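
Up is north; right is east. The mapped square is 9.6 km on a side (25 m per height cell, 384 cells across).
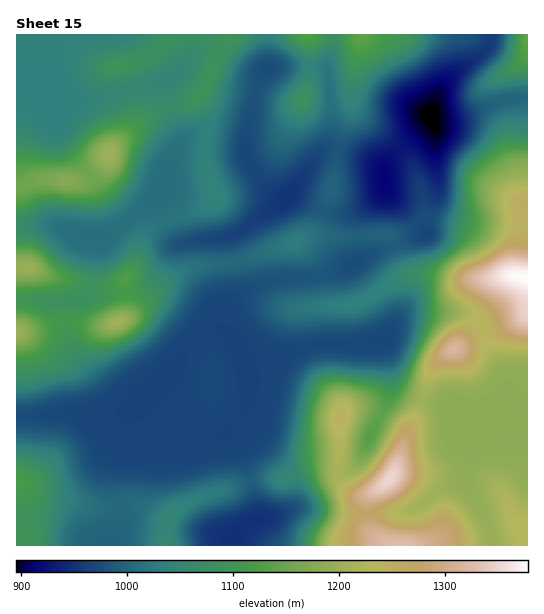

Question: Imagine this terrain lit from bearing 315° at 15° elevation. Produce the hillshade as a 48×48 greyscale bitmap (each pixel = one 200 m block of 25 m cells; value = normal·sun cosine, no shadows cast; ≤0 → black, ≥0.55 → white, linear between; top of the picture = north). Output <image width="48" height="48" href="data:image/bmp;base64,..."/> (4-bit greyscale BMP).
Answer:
<image width="48" height="48" href="data:image/bmp;base64,Qk32BAAAAAAAAHYAAAAoAAAAMAAAADAAAAABAAQAAAAAAIAEAAATCwAAEwsAABAAAAAAAAAAAAAAABEREQAiIiIAMzMzAERERABVVVUAZmZmAHd3dwCIiIgAmZmZAKqqqgC7u7sAzMzMAN3d3QDu7u4A////AHZUVmd3iJhlVmd4iZvO/amZmqmHZVZ4iHZUVmd3eJhkRWZ3iJvP/rqZmqqodlZ4iHZUVWZ3eJlkM0Vmd4rO/8qHeJu6hmeIiGZVVmZ3eJqWQzNFZmeb3cl1NFirl3eIh2ZVVneIiJqphlREVVVpq7qFIBN5mHiId2ZVVniIiImaqYdmZ2Voqr3aYgFGd3iId3dlVneIiIiJmqmIiZd5qZv/tiJFZ3iId5h2Vmd3h3d4iJmImrqauWff+UNWZ3iId5mYZmd3d3d3d4iIiru7umSf/GRWd3d3d5mZd3d3d3d3d3d3iKzLuWNs/XRGd3d3d5mZh3d3d3d3d3d3eJvMuVI57pVGd3d3d4iIh3d3d3d3d3d3d5vdymMmzsdWd3d3d2Z3d3d3d3d3d3d3d4re24Q1ndlmd3d3d0RVZmZ3d3d3d3d3d4rO7admjNpmd3d3dzMzRFVnd3d3d3d3d4nO7sqYm9plZmZ3d0QzM0RWZ3d3d3d3d4m97ty7vf10REVnd1VERDM0Vnd3d3d3d3is3Mu7vf+lMzNWZkRFVUMiNGZ3d3d3d3eJqqqZrP/5UyNFVSNFVlMQATVnd3d3d3d3iIiIiu//pkRVRDNFVnUgABNWd3d3d2ZmZmZneL//6mZmVGZWaJlzAAFGd3d3d2ZVVVVVZ63//JeIdpiIiazKYgEkZ3d3d3dmVVREVovdy5iJiJh3iJvMp0IjVnd3iIiId3dURXrLmId3iFVVZniZh3UzRmd3iJmZmZmXVFi8l2ZmdzM0VniYZndURVZmd4iIiZqqhmetyYd2Z1RFZ4q7hWd2VVZmZmZ3d4mrupm+/cupiIdniJq8t2eIh3d2ZlVWZmeJu7vf//7surl3iIibuGZ5mZmZh2ZVVmZniavf///9uqmHd3eJqWVWd4iaqZh2ZmZnd3it7t3dund3d3d4iHZVVVVomqqXd3iIiHeKzLvLqERVVVVWeId2VUNGeaqph3iZmZh6zLqqmCIjMzM0V3iIdlREZ4mph2Z4mqmKzLqpiDIiIiIRNXd4iHVFZneZhlVniZmJzbqqmWVUREQgFGd4iHZWZmaJl2VWeJh5zcuqqoiIh2ZBAld4iHZmdmZ4mGVWeJh5zty6qpmqupdRAUZ4iGZnd2VnmGVWeIiJzu3LqpmrzLpzADV4h2Vnd2VWeGVVZ4h5zv7cu5mZvNymMSRniGRXiHZVZ2VEVnd4ve7cu4iIm93KZDNWd2RXiHZUVmVERWd4m83Lqnd3ibzLl1RFVlRWiYZURmVERWd3iau6mXd3eJqqqHZlVERGiZdTRnZERWZ3iZmqmXd3d4iJmYiHZDRFeap0RnZDNFZ3mYd4iHd3d3d3eIiZlkNFebymR4ZCI0Vnm6dUVXd3d3dlZmeJqFNFeKy4Z4YyEiNFesuFM3d3eIh2VVVomWMkZ4qoaJdCERI0WL3aZHd3eImYh2VWiXQiRnd2V5dDIhEjRXreuHd3eImZmYZVeIYyNGZUNohUQyEjRVeu23d3d4iZmphmZ4dSJGZTJYhkRDIjRVWN7A=="/>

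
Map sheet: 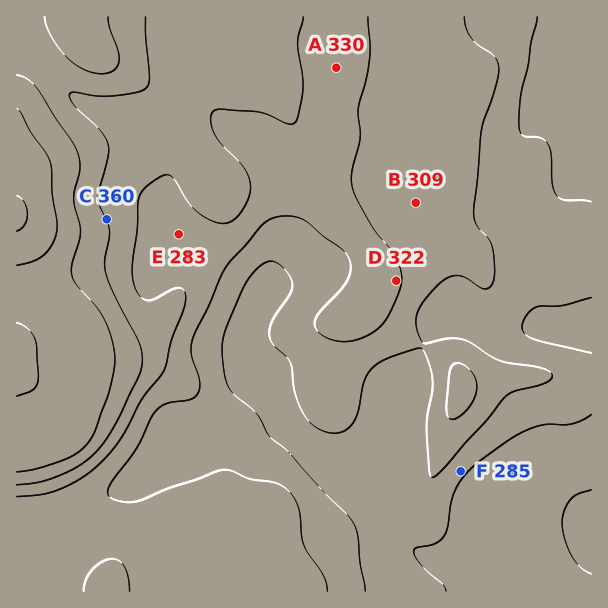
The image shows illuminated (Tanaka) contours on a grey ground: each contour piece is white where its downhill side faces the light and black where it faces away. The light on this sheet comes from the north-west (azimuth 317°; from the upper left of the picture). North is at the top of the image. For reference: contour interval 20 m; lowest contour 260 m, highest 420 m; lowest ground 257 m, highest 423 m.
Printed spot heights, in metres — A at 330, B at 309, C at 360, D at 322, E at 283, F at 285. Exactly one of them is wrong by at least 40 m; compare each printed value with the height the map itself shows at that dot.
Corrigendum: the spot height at E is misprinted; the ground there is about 333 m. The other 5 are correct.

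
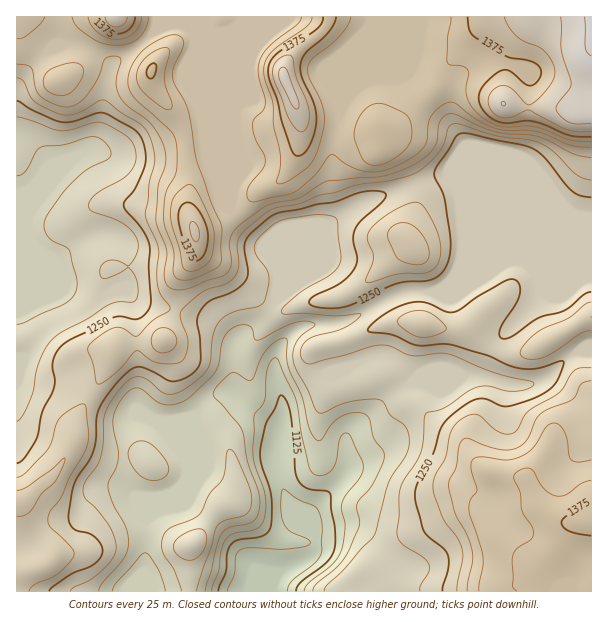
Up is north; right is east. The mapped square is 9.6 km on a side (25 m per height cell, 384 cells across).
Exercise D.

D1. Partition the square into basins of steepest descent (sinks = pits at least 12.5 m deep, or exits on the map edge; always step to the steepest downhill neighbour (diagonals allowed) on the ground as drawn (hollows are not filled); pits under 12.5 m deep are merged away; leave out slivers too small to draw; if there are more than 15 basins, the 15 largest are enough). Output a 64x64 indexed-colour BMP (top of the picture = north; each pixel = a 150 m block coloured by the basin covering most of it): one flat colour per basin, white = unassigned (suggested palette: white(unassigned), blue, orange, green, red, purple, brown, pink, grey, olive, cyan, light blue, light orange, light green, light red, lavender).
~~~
<image width="64" height="64" href="data:image/bmp;base64,Qk12CAAAAAAAAHYAAAAoAAAAQAAAAEAAAAABAAQAAAAAAAAIAAATCwAAEwsAABAAAAAAAAAA////ALR3HwAOf/8ALKAsACgn1gC9Z5QAS1aMAMJ34wB/f38AIr28AM++FwDox64AeLv/AIrfmACWmP8A1bDFADMzMzMzMzMzMzERERERERERERERERERERERERERERERMzMzMzMzMzMzMRERERERERERERERERERERERERERERERMzMzMzMzMzMxERERERERERERERERERERERERERERERERMzMzMzMzMzERERERERERERERERERERERERERERERERERETMzMzMzMRERERERERERERERERERERERERERERERERERETMzMzMRERERERERERERERERERERERERERERERERERERERMzERERERERERERERERERERERERERERERERERERERERERERERERERERERERERERERERERERERERERERERERERERERERERERERERERERERERERERERERERERERERERERERERERERERERERERERERERERERERERERERERIREREREREREREREREREREREREREREREREREREREREREiERERERERERERERERERERERERERERERERERERERERESIiERERERERERERERERERERERERERERERERERERERERIiIREREREREREREREREREREREREREREREREREREREREiIiERERERERERERERERERERERERERERERERERERERESIiIhERERERERERERERERERERERERERERERERERERERIiIiEREREREREREREREREREREREREREREREREREREREiIiIRERERERERERERERERERERERERERERERERERERESIiIiERERERERERERERERERERERERERERERERERERERIiIiIREREREREREREREREREREREREREREREREREREREiIiIhERERERERERERERERERERERERERERERERERERESIiIiIRERERERERERERERERERERERERERERERERERERIiIiIiEREREREREREREREREREREREREREREREREREREiIiIiIRERERERERERERERERERERERERERERERERERESIiIiIiERERERERERERERERERERERERERERERERERERIiIiIiIREREREREREREREREREREREREREREREREREREiIiIiIiERERERERERERERERERERERERERERERERERESIiIiIiIhERERERERERERERERERERERERERERERERERIiIiIiIiIiIhEREREREREREREREREREREREREREREREiIiIiIiIiIiERERERERERERERERERERERERERERERESIiIiIiIiIiIRERERERERERERERERERERERERERERERIiIiIiIiIiIiEREREREREREREREREREREREREREREREiIiIiIiIiIiIRERERERERERERERERERERERERERERESIiIiIiIiIiIhERERERERERERERERERERERERERERERIiIiIiIiIiIiEREREREREREREREREREREREREREREREiIiIiIiIiIiIhERERERERERERERERERERERERERERESIiIiIiIiIiIiERERERERERERERERERERERERERERERIiIiIiIiIiIiIhEREREREREREREREREREREREREREREiIiIiIiIiIiIiERERERERERERERERERERERERERERESIiIiIiIiIiIiIRERERERERERERERERERERERERERERIiIiIiIiIiIiIhEREREREREREREREREREREREREREREiIiIiIiIiIiIhERERERERERERERERERERERERERERESIiIiIiIiIiIiERERERERERERERERERERERERERERERIiIiIiIiIiIiIREREREREREREREREREREREREREREREiIiIiIiIiIiIhERERERERERERERERERERERERERERESIiIiIiIiIiIiERERERERERERERERERERERERERERERIiIiIiIiIiIiIREREREREREREREREREREREREREREREiIiIiIiIiIiIhERERERERERERERERERERERERERERESIiIiIiIiIiIiERERERERERERERERERERERERERERERIiIiIiIiIiIiIREREREREREREREREREREREREREREREiIiIiIiIiIiIhERERERERERERERERERERERERERERESIiIiIiIiIiIhERERERERERERERERERERERERERERERIiIiIiIiIiIiEREREREREREREREREREREREREREREREiIiIiIiIiIiERERERERERERERERERERERERERERERESIiIiIiIiIiIRERERERERERERERERERERERERERERERIiIiIiIiIiIREREREREREREREREREREREREREREREREiIiIiIiIiIRERERERERERERERERERERERERERERERESIiESIiIiIhERERERERERERERERERERERERERERERERIiIREiIiIiEREREREREREREREREREREREREREREREREiIRESIiIiIRERERERERERERERERERERERERERERERESIREREiIiIRERERERERERERERERERERERERERERERERIRERESIiIREREREREREREREREREREREREREREREREREhEREREiIhERERERERERERERERERERERERERERERERESERERERIhERERERERERERERERERERERERERERERERER"/>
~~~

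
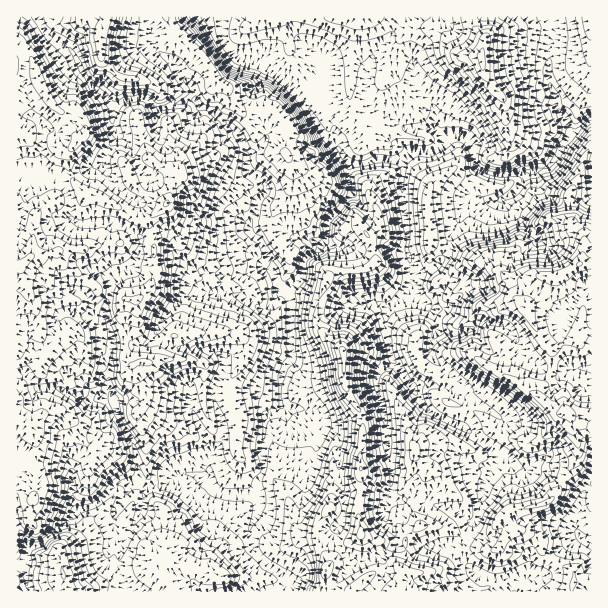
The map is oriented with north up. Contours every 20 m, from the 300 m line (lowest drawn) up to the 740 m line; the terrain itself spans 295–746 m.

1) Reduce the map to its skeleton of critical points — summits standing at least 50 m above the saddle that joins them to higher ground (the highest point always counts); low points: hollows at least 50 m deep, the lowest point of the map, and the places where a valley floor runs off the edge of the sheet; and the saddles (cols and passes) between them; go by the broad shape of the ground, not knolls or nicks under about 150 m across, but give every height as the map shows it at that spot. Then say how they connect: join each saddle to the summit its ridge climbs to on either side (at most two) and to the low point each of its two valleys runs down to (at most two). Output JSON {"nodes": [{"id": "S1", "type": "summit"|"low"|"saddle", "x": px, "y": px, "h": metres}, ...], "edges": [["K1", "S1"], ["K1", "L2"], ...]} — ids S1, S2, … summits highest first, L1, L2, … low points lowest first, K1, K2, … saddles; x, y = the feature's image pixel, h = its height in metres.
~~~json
{"nodes": [
{"id": "S1", "type": "summit", "x": 21, "y": 264, "h": 746},
{"id": "S2", "type": "summit", "x": 101, "y": 36, "h": 718},
{"id": "S3", "type": "summit", "x": 63, "y": 575, "h": 661},
{"id": "S4", "type": "summit", "x": 567, "y": 411, "h": 649},
{"id": "S5", "type": "summit", "x": 360, "y": 534, "h": 627},
{"id": "S6", "type": "summit", "x": 482, "y": 56, "h": 545},
{"id": "S7", "type": "summit", "x": 590, "y": 18, "h": 437},
{"id": "L1", "type": "low", "x": 591, "y": 117, "h": 295},
{"id": "L2", "type": "low", "x": 591, "y": 543, "h": 450},
{"id": "K1", "type": "saddle", "x": 41, "y": 26, "h": 614},
{"id": "K2", "type": "saddle", "x": 47, "y": 537, "h": 572},
{"id": "K3", "type": "saddle", "x": 318, "y": 300, "h": 520},
{"id": "K4", "type": "saddle", "x": 465, "y": 537, "h": 518},
{"id": "K5", "type": "saddle", "x": 263, "y": 561, "h": 473},
{"id": "K6", "type": "saddle", "x": 305, "y": 258, "h": 410},
{"id": "K7", "type": "saddle", "x": 224, "y": 42, "h": 373},
{"id": "K8", "type": "saddle", "x": 585, "y": 122, "h": 300}],
"edges": [["K1", "S1"], ["K1", "S2"], ["K1", "L1"], ["K2", "S1"], ["K2", "S3"], ["K2", "L1"], ["K3", "S4"], ["K3", "S5"], ["K3", "L1"], ["K4", "S4"], ["K4", "S5"], ["K4", "L1"], ["K4", "L2"], ["K5", "S1"], ["K5", "S5"], ["K5", "L1"], ["K6", "S1"], ["K6", "S4"], ["K6", "L1"], ["K7", "S1"], ["K7", "S6"], ["K7", "L1"], ["K8", "S4"], ["K8", "S7"], ["K8", "L1"]]}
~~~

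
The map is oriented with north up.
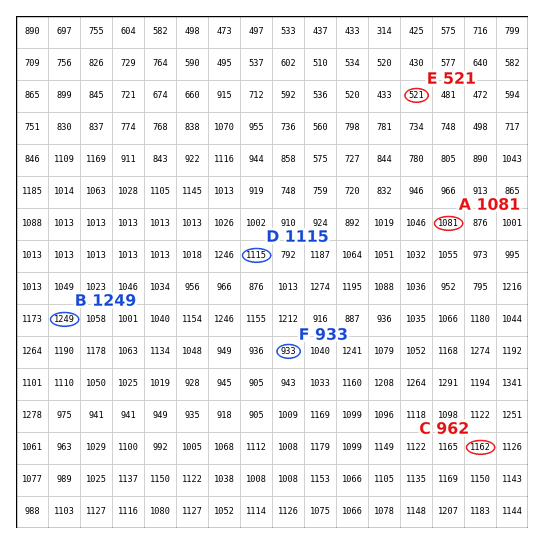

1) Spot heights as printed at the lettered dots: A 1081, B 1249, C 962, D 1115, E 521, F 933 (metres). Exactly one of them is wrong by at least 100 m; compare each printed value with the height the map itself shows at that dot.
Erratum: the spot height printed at C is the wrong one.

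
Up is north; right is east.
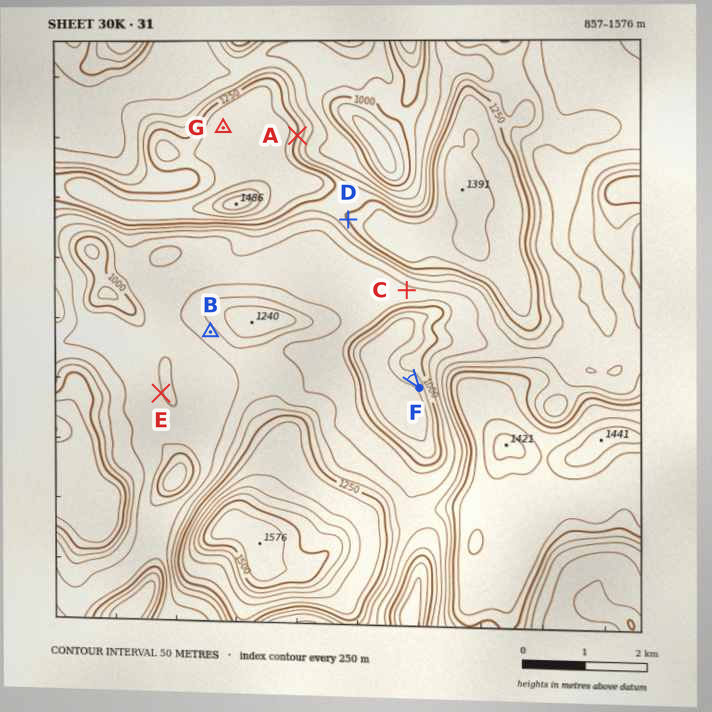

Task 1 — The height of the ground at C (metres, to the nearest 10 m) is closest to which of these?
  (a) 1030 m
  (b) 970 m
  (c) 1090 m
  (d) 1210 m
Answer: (c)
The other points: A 1240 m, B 1130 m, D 1250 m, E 1050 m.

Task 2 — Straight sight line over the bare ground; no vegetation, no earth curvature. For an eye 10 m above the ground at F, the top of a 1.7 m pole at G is hidden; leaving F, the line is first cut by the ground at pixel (372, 325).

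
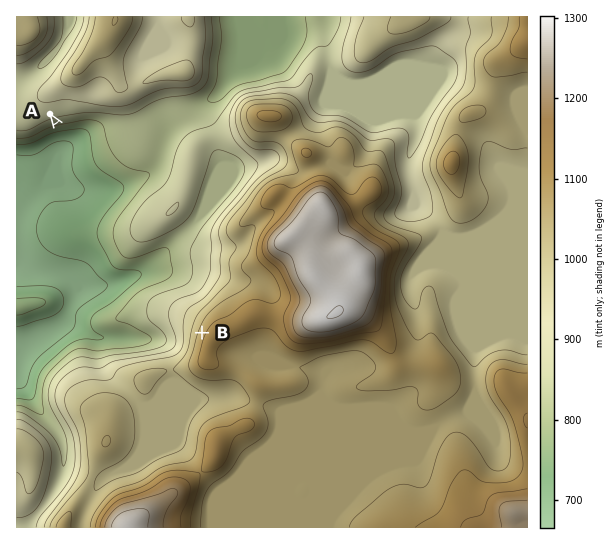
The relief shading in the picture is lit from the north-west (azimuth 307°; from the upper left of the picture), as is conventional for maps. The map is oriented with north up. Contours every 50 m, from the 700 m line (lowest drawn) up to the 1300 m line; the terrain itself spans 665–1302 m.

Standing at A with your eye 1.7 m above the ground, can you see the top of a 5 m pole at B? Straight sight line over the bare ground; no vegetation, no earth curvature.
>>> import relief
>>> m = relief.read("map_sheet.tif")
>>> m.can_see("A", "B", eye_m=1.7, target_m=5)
True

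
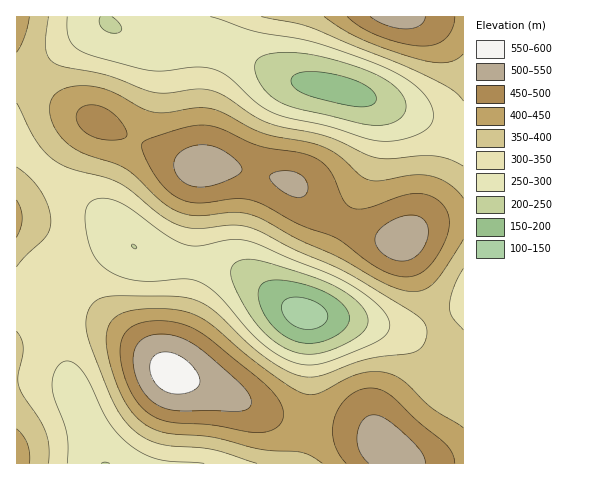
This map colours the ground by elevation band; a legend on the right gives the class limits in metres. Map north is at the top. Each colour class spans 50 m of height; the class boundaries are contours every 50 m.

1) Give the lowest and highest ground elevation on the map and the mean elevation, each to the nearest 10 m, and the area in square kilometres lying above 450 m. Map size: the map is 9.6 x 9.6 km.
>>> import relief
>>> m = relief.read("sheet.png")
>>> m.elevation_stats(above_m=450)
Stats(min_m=130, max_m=570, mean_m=370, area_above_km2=19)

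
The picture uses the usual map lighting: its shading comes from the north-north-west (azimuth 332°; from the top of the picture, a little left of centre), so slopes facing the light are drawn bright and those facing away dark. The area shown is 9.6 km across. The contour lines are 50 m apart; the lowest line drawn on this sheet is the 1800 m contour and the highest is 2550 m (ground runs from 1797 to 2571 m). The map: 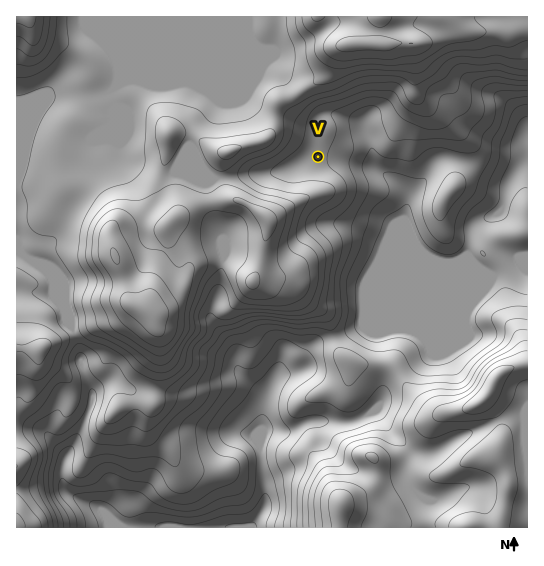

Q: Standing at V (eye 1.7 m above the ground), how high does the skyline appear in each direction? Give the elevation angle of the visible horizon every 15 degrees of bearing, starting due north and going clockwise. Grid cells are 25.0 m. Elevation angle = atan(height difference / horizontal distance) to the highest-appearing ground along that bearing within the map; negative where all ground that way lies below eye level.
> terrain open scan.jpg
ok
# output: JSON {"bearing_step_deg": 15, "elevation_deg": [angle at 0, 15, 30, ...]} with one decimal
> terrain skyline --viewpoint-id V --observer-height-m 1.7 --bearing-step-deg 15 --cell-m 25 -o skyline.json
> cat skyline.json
{"bearing_step_deg": 15, "elevation_deg": [7.9, 9.4, 8.3, 6.0, 2.8, 0.1, -2.4, -1.8, -2.7, 0.9, 2.9, 5.1, 6.3, 6.6, 8.9, 9.9, 8.4, 5.8, 8.5, 11.8, 11.4, 8.5, 7.6, 7.8]}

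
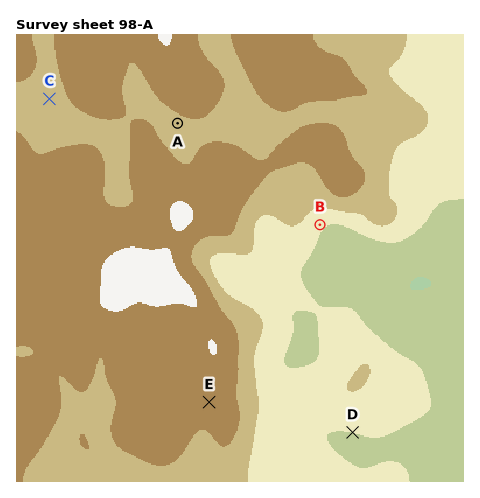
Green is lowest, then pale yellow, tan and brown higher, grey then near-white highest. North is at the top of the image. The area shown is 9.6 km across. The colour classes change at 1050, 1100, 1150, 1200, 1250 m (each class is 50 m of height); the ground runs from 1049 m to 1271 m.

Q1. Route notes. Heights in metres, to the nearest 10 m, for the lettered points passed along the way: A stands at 1200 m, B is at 1110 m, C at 1200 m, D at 1100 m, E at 1210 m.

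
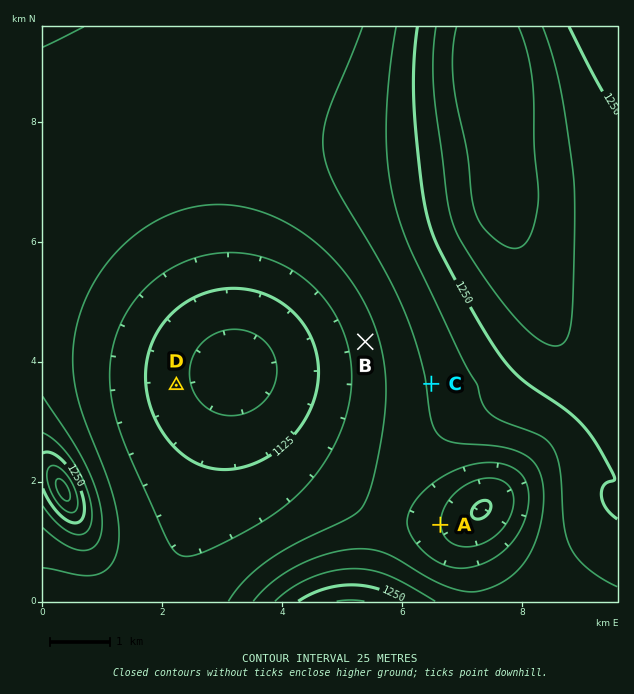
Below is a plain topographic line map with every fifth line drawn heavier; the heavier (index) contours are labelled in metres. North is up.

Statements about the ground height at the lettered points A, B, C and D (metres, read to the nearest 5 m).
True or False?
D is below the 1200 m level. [True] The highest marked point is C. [True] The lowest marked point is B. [False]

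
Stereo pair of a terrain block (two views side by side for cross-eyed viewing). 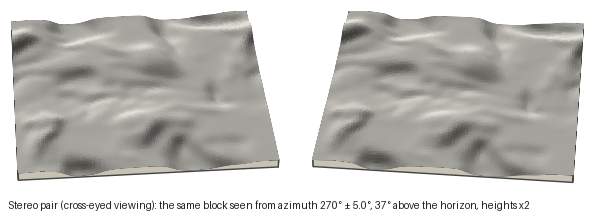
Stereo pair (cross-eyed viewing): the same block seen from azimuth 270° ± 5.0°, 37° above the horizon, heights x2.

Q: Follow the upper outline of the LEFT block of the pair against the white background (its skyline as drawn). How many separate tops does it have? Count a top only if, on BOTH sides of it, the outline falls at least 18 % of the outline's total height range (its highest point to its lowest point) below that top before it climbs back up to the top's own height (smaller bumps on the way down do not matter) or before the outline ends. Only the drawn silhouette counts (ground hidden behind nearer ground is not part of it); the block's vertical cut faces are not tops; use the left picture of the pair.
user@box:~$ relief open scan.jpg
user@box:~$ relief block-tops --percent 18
0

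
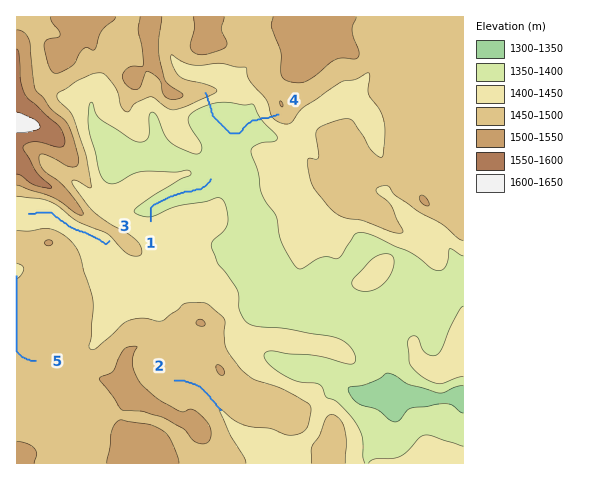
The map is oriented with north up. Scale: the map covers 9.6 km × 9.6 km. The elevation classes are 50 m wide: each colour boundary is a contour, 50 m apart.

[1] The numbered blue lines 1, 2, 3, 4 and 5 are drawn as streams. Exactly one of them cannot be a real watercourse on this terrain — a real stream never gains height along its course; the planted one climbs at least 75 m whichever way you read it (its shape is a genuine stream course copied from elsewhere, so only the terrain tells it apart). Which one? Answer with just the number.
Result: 4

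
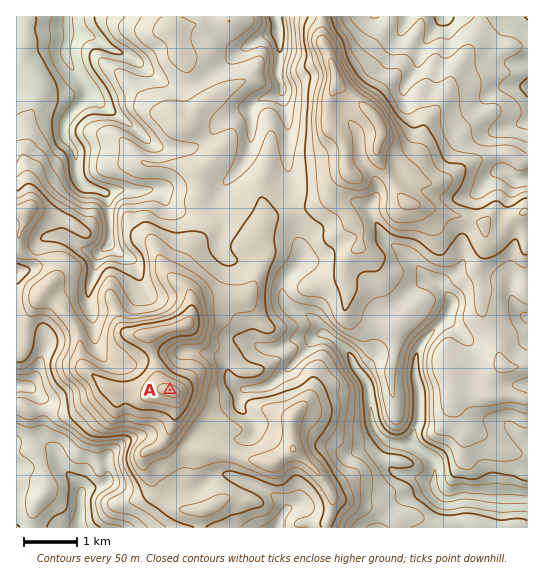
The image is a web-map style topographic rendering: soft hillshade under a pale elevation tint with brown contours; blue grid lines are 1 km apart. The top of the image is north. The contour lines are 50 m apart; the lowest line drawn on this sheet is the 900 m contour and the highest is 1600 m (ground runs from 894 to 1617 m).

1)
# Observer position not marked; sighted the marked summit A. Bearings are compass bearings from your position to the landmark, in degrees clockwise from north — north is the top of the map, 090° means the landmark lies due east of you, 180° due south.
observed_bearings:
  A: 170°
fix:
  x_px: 156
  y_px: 311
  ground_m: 1350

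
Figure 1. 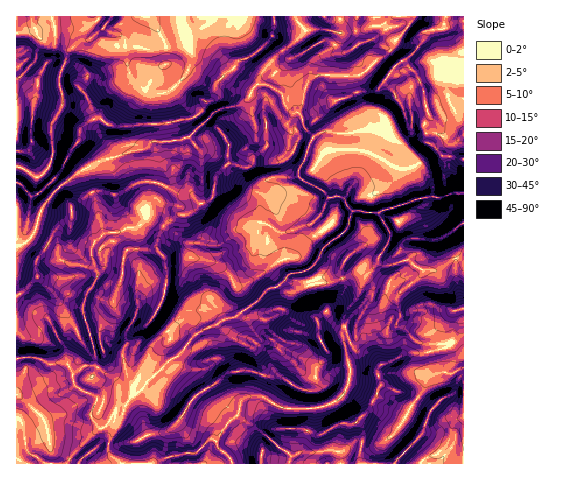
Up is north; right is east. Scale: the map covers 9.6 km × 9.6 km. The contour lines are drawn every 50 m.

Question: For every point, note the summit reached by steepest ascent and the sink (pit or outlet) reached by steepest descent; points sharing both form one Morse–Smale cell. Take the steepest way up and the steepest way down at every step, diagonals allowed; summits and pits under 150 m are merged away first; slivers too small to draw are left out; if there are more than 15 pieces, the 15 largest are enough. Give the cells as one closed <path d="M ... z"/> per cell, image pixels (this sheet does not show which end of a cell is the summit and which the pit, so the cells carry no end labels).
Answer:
<path d="M157 141l-5 1-8 7-11 1-32 11-23 11-18 14-17 21-12 30 25 15 6 9 8 3 22 4 6 4 0 5-14 25-2 9 3 9 9 27 14-3 15 11 4 20 6 9-1 12 6-3 11-14-1-11 3-21 34-35 16-2 10 4 11 6 10-2 25-16 13-14 4 0 10-6 6-8 19-5 8-7 7-14-10-13-5-10-28 8-19-11-13 2-29 21-37-4-9-9-27-17 1-9 7-10 6-21 0-32z"/><path d="M463 16l-166 0 0 5 8 10-32 29-12 14-2 9 8 2 13 7 6 13 6 7 9 3 3 12 9 9 10-4 24 2 11-4 16 0 10 4 16 9 16 16 15 22 3 16 6 1 12-5 11 0z"/><path d="M364 272l-6 0-22 9-21 2-10 4-7 0-13-6-11 7-4 0-13 14-20 14-13 3-29 15-12 17-15 10-17 17-27 28-1 8 16 8 7 8 7 17 0 15 19-6 23-2 14-14 4-2 3 3 11-17 11-10 3-14 4-2 17-2 17 11 11 2 28-1 21-8 6-8 5-13 0-14-5-19 11-7 1-16 14-22 2-8-1-8-5-6 1-6z"/><path d="M409 260l-20 6-12-4-10 12 0 5 6 9-1 11-15 24-1 16-11 7 5 19 0 14-5 13-6 8-17 7-13 2-26-1-21-12-13 0-8 4-4 16 16 10 26 22 6 2 6 6-1 8 174-1 0-110-12-11-6 2-27-1-21-18 2-7-2-21 8-10 12-9 5-7z"/><path d="M273 16l-161 0-9 13-13 10-13 4-10 10-8 24 4 28-12 21 2 21-1 12 12 3 15-22 1-10 14-11 4-1 14 8 22 0 34-3 26-5 9-8 2-8 4-1 4-4 3-13 18-16 3-6 20-10 15-14 2-9z"/><path d="M299 113l-5 0-8 11-14 3-12 0-4-3 0 14-12 12-9 5-17 0-16-4-13-14-28 5-1 5 1 28-6 21-7 10-1 9 27 17 9 9 21 4 16 0 31-23 15 2 15 9 31-9 10-10 7-17-7-7-17-8-7-7 0-4 16-33-10-11z"/><path d="M374 130l-16 0-11 4-24-2-9 4-4 7-5 16-7 12 0 4 7 7 17 8 7 7-7 17-12 11 4 10 10 13-7 14-8 7-16 4-6 4-1 3 4 3 8 4 7 0 10-4 21-2 22-9 11 1 7-9 14-28-11-23 37-14 18-3-3-15-15-22-16-16z"/><path d="M108 344l-14 4 1 14-1 3-10 1-10 7-6-9-4-2-16 2-5-4-12-3-15 3 1 104 104-1-12-9-1-9 14-28 2-11 8-9 1-13-6-9-4-20z"/><path d="M295 16l-21 1-2 21-15 14-20 10-3 6-18 16-3 13-4 4-4 1-2 8-9 8-26 5-34 3-22 0-14-8-4 1-14 11-1 10-15 22-12-4-6 13-7 6-22-11-1 79 10-3 6-6 11-29 13-17 22-18 23-11 32-11 11-1 10-8 10 1 24-5 27-25 26-7 8-7 4 21 4 7 15 1 14-3 6-9 5-3-5 0-6-7-6-13-13-7-8-1 0-6 14-18 32-29-8-10z"/><path d="M33 238l-17 8 0 75 30-4 5 5 7 17 7 9 2 15 7 10 10-7 10-1 1-3 0-9-13-46 6-16 10-14 0-5-6-4-22-4-8-3-6-9z"/><path d="M111 16l-22 0-18 9-15 1-16 5-6-5-5 5-13 3 1 117 10-1 5-9 13 15 7 2 1-11-2-21 12-21-4-28 8-24 10-10 13-4 13-10z"/><path d="M463 193l-11 0-12 5-20 0-41 14 11 24-12 26 6 4 5 0 20-6 14 10 14 0 17-11 9 1z"/><path d="M460 259l-6 0-17 11-13 0-8 11-17 13-1 12 2 12-2 7 9 6 10 11 6 2 23 0 6-2 12 9 0-91z"/><path d="M213 438l-18 16-23 2-19 7 78 1 0-5-13-12-1-6z"/><path d="M249 98l-8 7-26 7-26 25 6 8 7 6 16 4 17 0 9-5 12-12 0-11z"/>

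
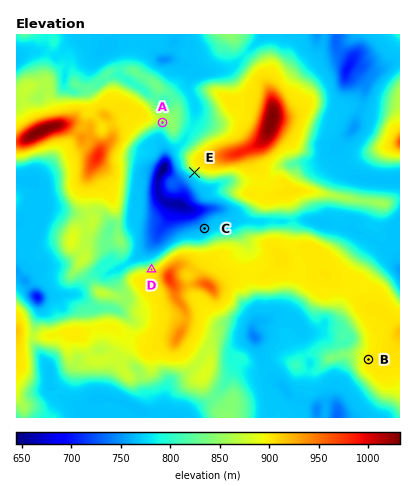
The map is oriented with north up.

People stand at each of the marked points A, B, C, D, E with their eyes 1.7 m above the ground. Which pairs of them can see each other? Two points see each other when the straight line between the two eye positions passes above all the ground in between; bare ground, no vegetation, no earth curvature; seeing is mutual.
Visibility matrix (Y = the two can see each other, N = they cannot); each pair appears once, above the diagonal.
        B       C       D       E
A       N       Y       Y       N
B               N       N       N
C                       N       Y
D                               Y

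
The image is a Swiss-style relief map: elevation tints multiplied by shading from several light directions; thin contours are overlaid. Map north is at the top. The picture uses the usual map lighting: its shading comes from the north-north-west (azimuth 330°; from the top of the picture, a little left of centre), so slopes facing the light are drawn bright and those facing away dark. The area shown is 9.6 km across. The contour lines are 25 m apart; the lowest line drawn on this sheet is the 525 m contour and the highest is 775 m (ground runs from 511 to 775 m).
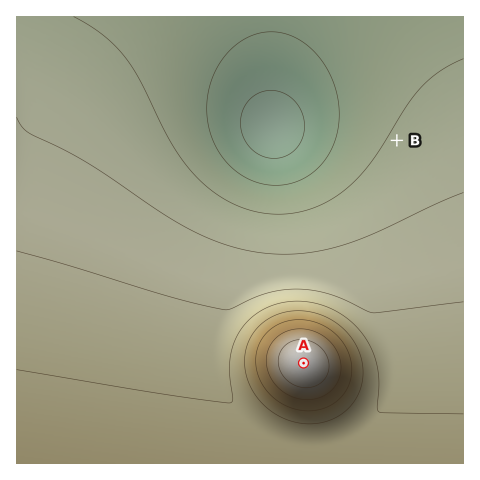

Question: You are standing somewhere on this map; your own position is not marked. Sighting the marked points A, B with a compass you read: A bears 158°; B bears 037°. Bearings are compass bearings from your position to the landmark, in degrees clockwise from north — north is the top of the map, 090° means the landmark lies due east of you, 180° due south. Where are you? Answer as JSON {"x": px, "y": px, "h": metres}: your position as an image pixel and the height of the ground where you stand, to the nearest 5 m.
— {"x": 278, "y": 299, "h": 640}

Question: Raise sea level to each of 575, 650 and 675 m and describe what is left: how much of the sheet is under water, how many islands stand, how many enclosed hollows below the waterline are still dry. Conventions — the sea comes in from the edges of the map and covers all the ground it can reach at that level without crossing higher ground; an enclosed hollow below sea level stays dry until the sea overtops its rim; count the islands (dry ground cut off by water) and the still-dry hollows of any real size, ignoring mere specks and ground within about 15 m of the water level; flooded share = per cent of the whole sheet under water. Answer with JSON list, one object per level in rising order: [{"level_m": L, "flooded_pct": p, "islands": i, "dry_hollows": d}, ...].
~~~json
[{"level_m": 575, "flooded_pct": 24, "islands": 0, "dry_hollows": 0}, {"level_m": 650, "flooded_pct": 79, "islands": 0, "dry_hollows": 0}, {"level_m": 675, "flooded_pct": 95, "islands": 1, "dry_hollows": 0}]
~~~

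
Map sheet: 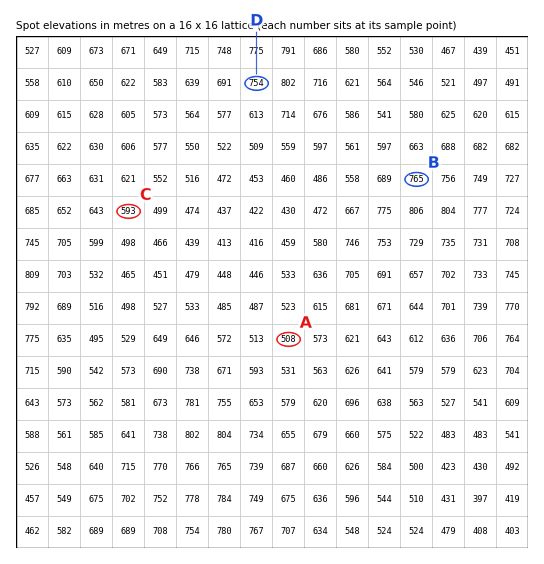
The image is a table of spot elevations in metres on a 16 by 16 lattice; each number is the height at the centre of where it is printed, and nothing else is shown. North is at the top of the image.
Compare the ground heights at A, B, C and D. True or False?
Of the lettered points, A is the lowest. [True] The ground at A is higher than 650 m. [False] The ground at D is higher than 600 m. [True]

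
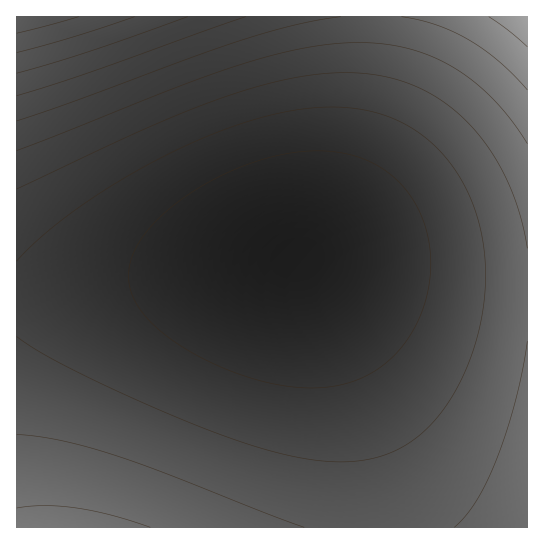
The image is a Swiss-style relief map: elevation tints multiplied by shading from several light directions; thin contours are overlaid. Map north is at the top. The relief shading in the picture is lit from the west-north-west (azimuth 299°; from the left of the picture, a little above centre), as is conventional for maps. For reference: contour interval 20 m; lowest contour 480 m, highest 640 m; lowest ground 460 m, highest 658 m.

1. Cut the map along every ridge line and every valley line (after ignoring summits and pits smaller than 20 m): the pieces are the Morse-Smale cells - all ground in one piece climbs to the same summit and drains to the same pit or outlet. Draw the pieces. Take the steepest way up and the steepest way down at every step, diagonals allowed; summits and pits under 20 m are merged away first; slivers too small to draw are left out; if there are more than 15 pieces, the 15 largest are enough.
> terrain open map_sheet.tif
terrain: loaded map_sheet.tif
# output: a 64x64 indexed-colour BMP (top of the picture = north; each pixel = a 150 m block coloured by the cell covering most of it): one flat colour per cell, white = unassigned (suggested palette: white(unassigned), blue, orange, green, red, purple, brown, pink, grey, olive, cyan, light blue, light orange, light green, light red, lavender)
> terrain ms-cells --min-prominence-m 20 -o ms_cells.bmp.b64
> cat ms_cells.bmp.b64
<image width="64" height="64" href="data:image/bmp;base64,Qk12CAAAAAAAAHYAAAAoAAAAQAAAAEAAAAABAAQAAAAAAAAIAAATCwAAEwsAABAAAAAAAAAA////ALR3HwAOf/8ALKAsACgn1gC9Z5QAS1aMAMJ34wB/f38AIr28AM++FwDox64AeLv/AIrfmACWmP8A1bDFACIiIiIiIiIiIiIiIiIiIiIiIiIiIiIiERERERERERERIiIiIiIiIiIiIiIiIiIiIiIiIiIiIiIREREREREREREiIiIiIiIiIiIiIiIiIiIiIiIiIiIiIRERERERERERESIiIiIiIiIiIiIiIiIiIiIiIiIiIiIhERERERERERERIiIiIiIiIiIiIiIiIiIiIiIiIiIiIiEREREREREREREiIiIiIiIiIiIiIiIiIiIiIiIiIiIiIRERERERERERESIiIiIiIiIiIiIiIiIiIiIiIiIiIiIhERERERERERERIiIiIiIiIiIiIiIiIiIiIiIiIiIiIiEREREREREREREiIiIiIiIiIiIiIiIiIiIiIiIiIiIiIRERERERERERESIiIiIiIiIiIiIiIiIiIiIiIiIiIiIRERERERERERERIiIiIiIiIiIiIiIiIiIiIiIiIiIiIhEREREREREREREiIiIiIiIiIiIiIiIiIiIiIiIiIiIiERERERERERERESIiIiIiIiIiIiIiIiIiIiIiIiIiIiIRERERERERERERIiIiIiIiIiIiIiIiIiIiIiIiIiIiIREREREREREREREiIiIiIiIiIiIiIiIiIiIiIiIiIiIhERERERERERERESIiIiIiIiIiIiIiIiIiIiIiIiIiIiERERERERERERERIiIiIiIiIiIiIiIiIiIiIiIiIiIiEREREREREREREREiIiIiIiIiIiIiIiIiIiIiIiIiIiIRERERERERERERESIiIiIiIiIiIiIiIiIiIiIiIiIiIhERERERERERERERIiIiIiIiIiIiIiIiIiIiIiIiIiIhEREREREREREREREiIiIiIiIiIiIiIiIiIiIiIiIiIiERERERERERERERESIiIiIiIiIiIiIiIiIiIiIiIiIiIRERERERERERERERIiIiIiIiIiIiIiIiIiIiIiIiIiIREREREREREREREREiIiIiIiIiIiIiIiIiIiIiIiIiIhERERERERERERERESIiIiIiIiIiIiIiIiIiIiIiIiIiERERERERERERERERIiIiIiIiIiIiIiIiIiIiIiIiIiEREREREREREREREREiIiIiIiIiIiIiIiIiIiIiIiIiIRERERERERERERERESIiIiIiIiIiIiIiIiIiIiIiIiIhERERERERERERERERIiIiIiIiIiIiIiIiIiIiIiIiIhERERERERERERERERERERESIiIiIiIiIiIiIiIiIiIiEREREREREREREREREREREREREREiIiIiIiIiIiIiIiERERERERERMzMzMzMzERERERERERERESIiIiIiIiIiIRERERETMzMzMzMzMzMREREREREREREREREREiIiIiIREREzMzMzMzMzMzMzMxERERERERERERERERERERERIhMzMzMzMzMzMzMzMzMzERERERERERERERERERERERERMzMzMzMzMzMzMzMzMzMRERERERERERERERERERERERETMzMzMzMzMzMzMzMzMxEREREREREREREREREREREREREzMzMzMzMzMzMzMzMzERERERERERERERERERERERERERMzMzMzMzMzMzMzMzMREREREREREREREREREREREREREzMzMzMzMzMzMzMzMxERERERERERERERERERERERERERMzMzMzMzMzMzMzMzEREREREREREREREREREREREREREzMzMzMzMzMzMzMzMRERERERERERERERERERERERERETMzMzMzMzMzMzMzMxEREREREREREREREREREREREREREzMzMzMzMzMzMzMzERERERERERERERERERERERERERETMzMzMzMzMzMzMzMRERERERERERERERERERERERERERMzMzMzMzMzMzMzMxERERERERERERERERERERERERERETMzMzMzMzMzMzMzERERERERERERERERERERERERERERMzMzMzMzMzMzMzMREREREREREREREREREREREREREREzMzMzMzMzMzMzMxERERERERERERERERERERERERERERMzMzMzMzMzMzMzEREREREREREREREREREREREREREREzMzMzMzMzMzMzMRERERERERERERERERERERERERERETMzMzMzMzMzMzMxERERERERERERERERERERERERERERMzMzMzMzMzMzMzEREREREREREREREREREREREREREREzMzMzMzMzMzMzMRERERERERERERERERERERERERERERMzMzMzMzMzMzMxEREREREREREREREREREREREREREREzMzMzMzMzMzMzERERERERERERERERERERERERERERETMzMzMzMzMzMzMRERERERERERERERERERERERERERERMzMzMzMzMzMzMxEREREREREREREREREREREREREREREzMzMzMzMzMzMzERERERERERERERERERERERERERERETMzMzMzMzMzMzMRERERERERERERERERERERERERERERMzMzMzMzMzMzMxEREREREREREREREREREREREREREREzMzMzMzMzMzMzERERERERERERERERERERERERERERETMzMzMzMzMzMzMRERERERERERERERERERERERERERERMzMzMzMzMzMzMxEREREREREREREREREREREREREREREzMzMzMzMzMzMz"/>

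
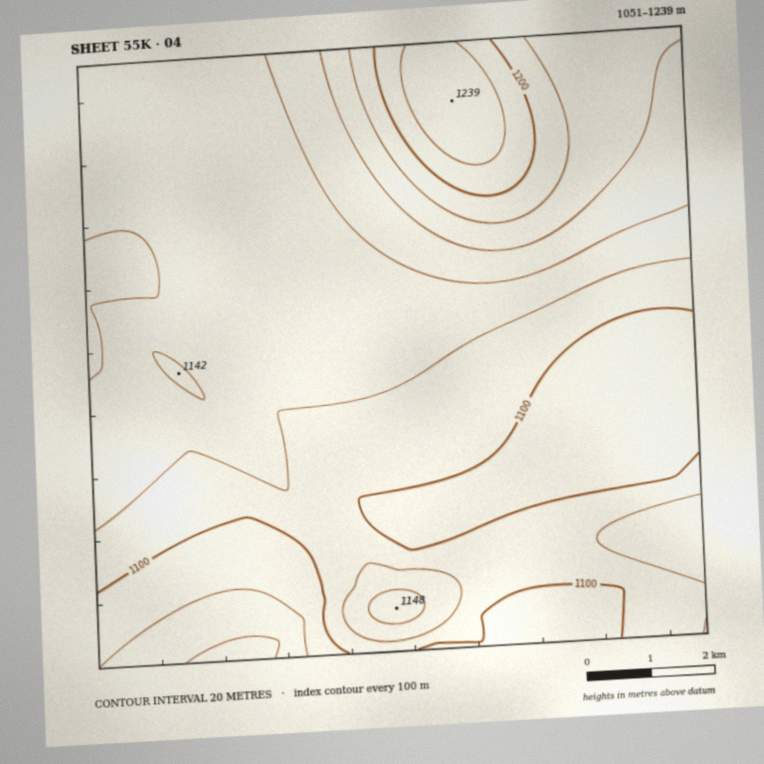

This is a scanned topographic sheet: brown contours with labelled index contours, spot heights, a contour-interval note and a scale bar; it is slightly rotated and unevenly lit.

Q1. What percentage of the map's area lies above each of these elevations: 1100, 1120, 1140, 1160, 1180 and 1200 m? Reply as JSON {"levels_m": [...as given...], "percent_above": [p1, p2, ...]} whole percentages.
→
{"levels_m": [1100, 1120, 1140, 1160, 1180, 1200], "percent_above": [81, 58, 23, 15, 8, 5]}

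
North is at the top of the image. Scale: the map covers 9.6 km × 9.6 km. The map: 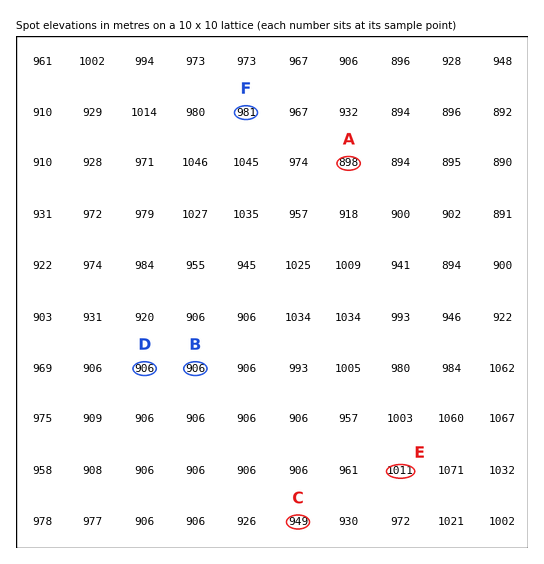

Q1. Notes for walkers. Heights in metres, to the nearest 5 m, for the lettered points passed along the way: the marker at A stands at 900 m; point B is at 905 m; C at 950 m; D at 905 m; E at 1010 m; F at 980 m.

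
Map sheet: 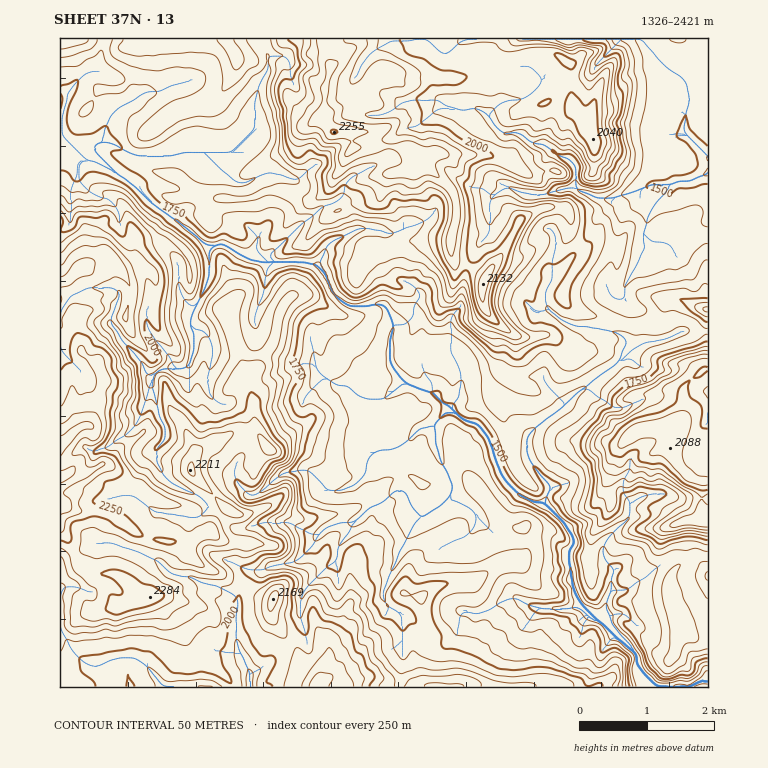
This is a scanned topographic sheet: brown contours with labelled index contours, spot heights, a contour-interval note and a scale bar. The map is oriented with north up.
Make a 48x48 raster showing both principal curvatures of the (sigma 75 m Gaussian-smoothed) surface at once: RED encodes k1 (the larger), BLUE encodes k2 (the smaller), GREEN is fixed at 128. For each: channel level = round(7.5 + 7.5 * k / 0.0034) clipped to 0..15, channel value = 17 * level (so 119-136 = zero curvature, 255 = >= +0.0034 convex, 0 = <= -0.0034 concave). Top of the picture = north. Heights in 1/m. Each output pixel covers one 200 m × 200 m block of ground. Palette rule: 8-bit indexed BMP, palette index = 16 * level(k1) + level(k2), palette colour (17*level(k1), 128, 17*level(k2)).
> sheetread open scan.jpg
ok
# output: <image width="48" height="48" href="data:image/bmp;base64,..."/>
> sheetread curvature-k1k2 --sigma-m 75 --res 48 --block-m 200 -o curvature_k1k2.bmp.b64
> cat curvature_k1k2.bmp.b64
<image width="48" height="48" href="data:image/bmp;base64,Qk02DQAAAAAAADYEAAAoAAAAMAAAADAAAAABAAgAAAAAAAAJAAATCwAAEwsAAAABAAAAAAAAAIAAABGAAAAigAAAM4AAAESAAABVgAAAZoAAAHeAAACIgAAAmYAAAKqAAAC7gAAAzIAAAN2AAADugAAA/4AAAACAEQARgBEAIoARADOAEQBEgBEAVYARAGaAEQB3gBEAiIARAJmAEQCqgBEAu4ARAMyAEQDdgBEA7oARAP+AEQAAgCIAEYAiACKAIgAzgCIARIAiAFWAIgBmgCIAd4AiAIiAIgCZgCIAqoAiALuAIgDMgCIA3YAiAO6AIgD/gCIAAIAzABGAMwAigDMAM4AzAESAMwBVgDMAZoAzAHeAMwCIgDMAmYAzAKqAMwC7gDMAzIAzAN2AMwDugDMA/4AzAACARAARgEQAIoBEADOARABEgEQAVYBEAGaARAB3gEQAiIBEAJmARACqgEQAu4BEAMyARADdgEQA7oBEAP+ARAAAgFUAEYBVACKAVQAzgFUARIBVAFWAVQBmgFUAd4BVAIiAVQCZgFUAqoBVALuAVQDMgFUA3YBVAO6AVQD/gFUAAIBmABGAZgAigGYAM4BmAESAZgBVgGYAZoBmAHeAZgCIgGYAmYBmAKqAZgC7gGYAzIBmAN2AZgDugGYA/4BmAACAdwARgHcAIoB3ADOAdwBEgHcAVYB3AGaAdwB3gHcAiIB3AJmAdwCqgHcAu4B3AMyAdwDdgHcA7oB3AP+AdwAAgIgAEYCIACKAiAAzgIgARICIAFWAiABmgIgAd4CIAIiAiACZgIgAqoCIALuAiADMgIgA3YCIAO6AiAD/gIgAAICZABGAmQAigJkAM4CZAESAmQBVgJkAZoCZAHeAmQCIgJkAmYCZAKqAmQC7gJkAzICZAN2AmQDugJkA/4CZAACAqgARgKoAIoCqADOAqgBEgKoAVYCqAGaAqgB3gKoAiICqAJmAqgCqgKoAu4CqAMyAqgDdgKoA7oCqAP+AqgAAgLsAEYC7ACKAuwAzgLsARIC7AFWAuwBmgLsAd4C7AIiAuwCZgLsAqoC7ALuAuwDMgLsA3YC7AO6AuwD/gLsAAIDMABGAzAAigMwAM4DMAESAzABVgMwAZoDMAHeAzACIgMwAmYDMAKqAzAC7gMwAzIDMAN2AzADugMwA/4DMAACA3QARgN0AIoDdADOA3QBEgN0AVYDdAGaA3QB3gN0AiIDdAJmA3QCqgN0Au4DdAMyA3QDdgN0A7oDdAP+A3QAAgO4AEYDuACKA7gAzgO4ARIDuAFWA7gBmgO4Ad4DuAIiA7gCZgO4AqoDuALuA7gDMgO4A3YDuAO6A7gD/gO4AAID/ABGA/wAigP8AM4D/AESA/wBVgP8AZoD/AHeA/wCIgP8AmYD/AKqA/wC7gP8AzID/AN2A/wDugP8A/4D/AJeXh4eImJeDk4Nylemlk6iXlri5mJinl6WkyNjX2dnX1tfYyNjY18X5yIFg0ICgcId2doaXlnOXmKi3t6eCg5V2p4W3mJiXl4V0lnZ2l4Z2dnaGl5eGhYS2+HCk6+rZcIZ1hoaFdYaHh5eXl4ZyqIeFp3Wmp5eXdXV1lnV1hoaGdnaGlpV1daSj56DHuNilpISFhXWFdnaGlpd3l4aEl4ampYTJqJeFp4aFl5eWhoeHh4aGloaHldlygJPHdsentrO4p4aWdnaXl4Z3p4WFlsfGg5XHl7iWhZaFlreHdoeXh4eFqLmolLaQtbeGdriohoO52NfZt5eWh4enqIWElvmmcNelhMaWdXJztrZlZYSEhpeEcZCScYBihaaHh8eHhoSnhaeXt9nIt6eXhnWEpfrJcMancuinc6PIyLdldpeWhXOCpdfEkPigt6iWqLeHhmODlZWXp6iopoWDlJakw8j5xZGmc7amlKPJptfWx7mYdnWnyMeAo/qBlYWGqKiXhZPIx7i4mIZzgYLG+MaTgICzxaV0c7eWhnHHhXaXp6fXtqe4l6eAttiDhJeFlreWdIPGdoaGhYNzl8jWcXCUlXKwgIS2c7iXmIOVp3WFdXWGqLiomKdwyMeEhHWVo5SVhLaVdoWEhKbHyLejpdb4+fj6tXGnlKeoqJaEl5eHdnaGhoWmp5WAkuV0pnR01XNylMdkZYWW2LaomJbX6oOSlISlk3SClnSnmJd1doeXh4d3hpeoqMiQg/eDo/f3+eiVp6aVpbfIl3aFhHSUtLT4xJKBtdfWtoWEloZ2dnaHh4d2p7fayJCQlaXooYKVtvj3+sqWhYaGhoXH18eUpfik5PjZpHOGlrenh4eHh4Z2hoanx5SRcJDHx8jppXCWhXOC1JSFdnZ2l9e2goC01pSAkJD6t2NkdHWXl4d3iJiWhpjIpoCz1oGFdbbnk2NwYGGT1Mi4poXFxZdxksjndXOl6YCgs3J2l4eGh5eHmJiFh7i3cKT4kXSEU4bmlqaXhLf52JW51frHZHWSp+qmdYWWx8WlgnSWh3d3h4eIiId1l6emgPiUk5iGdIXXp6S4peeXd6WCgJC0dHOCh7jXp4Z1lvv5tZWGd3d3doaHmIaGl6iUkudyl6iWtbfI2JOnuLh1iNe12aWCtciRdNal2Nel18eWxoaGdnaHh4iGloWXuKiApsdzlqi3tMjI6eilhqeGloXI27iWksmQxtd0hqe215d2pcanhoaHh4iXhnSmpXBzt5eGg4WHhYant9nY17modIWWtraFcoOS+JaGZGOF5oV1Y6e4loaHh5eYqKhzhKanqIeHh4R0dYWlcZOVhqa4loaGlsaXpoDFx3SWg4aVx7eFY4SGhnaHhoWYloSVhYeYl4eYqIZ0hHWFyMe2lpamlZaHhtm5l2Dmt4OWlbiotqe3p4R2doeIiIZzlYaXhoaHl5eXhpWXhIOElZaVt8fXpoaEp9eXpYDAYGKmdYepyaeFloSGh4eHl4SXl4eXh3aGlpWVdIaomIWClGRThKW42oO42MqWcPfFtqGWdZa2lsaWdXSHd3eHl4Ooh4eHdnSUlaaWZIWoqLinhHWlxre4yYTZpqaA1MWT2ZOFdLe2dMe4hnSHdoeHl4Ooh4Z1c3OmltjXxcaml5enhXWDgoJys4XFlGGh93LXhnJjheeWc6fXdWSGh5eHh3OWlqSEk6i49/eltriEhHSFprenhnViwJXItoLWx4THdmC1udiGgafnhWSWx7eml3OWdMelkLf51nRkdIKUt8e3poWVpnWU+YWXp5WT14S3hYKQusi4gZTo18jlkKCRYXSmg6b4gKb3ZFR1hZXIlnZ1dISnydfl+JZ0hIWE2ITIgteghLjKtoG5ysqSkNrKlMa3c2THsrT4ZWWGhpXHhnV2haa3p5eGpba3mJbHpqbJkeiTcdeot4C3uaaAltrIloZ1hXWm1sL5t4aFdXSnt3aGpoN2hnZ1tpS5qLjIlbeWk+ikssdzgmKQkJBwp6i3p5aWlpXI56G3+KanhXWFt5eFuIR2h3d2uISol8mUpZaFx8iAgICThIa16NmBk5i5uMe2pqXpx3KD1taEt5WWlaiWuIV1hnaGp4Gnl6Zy2Le2p4Cgt6W4hJamhPelgYCTgoOFlqXY54VzdfeEc3THpZaXp6aFh4eWhpG3qLeU6IeEcILZyYV1hnSWhIPoyISDg6R0c2KV+IWDddj4g2PXt4SXdaeUqKiYdoOWhqW2t3GQpqWXpqanmIZ1p7eUtrXHyaZ1dYOD94ZzldbG9vf6x6WFhnZ2hoeXl4Z1hafIkoG4qJenuMi3x8e3tqXmlHR2t5WXp2PE93VlkpBgoICQkJChgnSGhYaXmIZ1p6aCcIaXl5eGdXWFhYaEcnTH+JOmuMinqLX2pHZ1coPY6MTTwPrYhoV1hoSChIZ2lYOUt7enmId2d3aXp4SDtYFy9qaClKamubeEp4V0tejYtfjRgPaXhqWVl5iploZ2dpeWlIODhYaHh4eFhrW22HRyo+m3pZS3yMjZ2Pfn1rmolIBwhPm5x6SEh5iYk4WGhXWFuMmWdHV2hoaGdWOm54WnxcaYl6S2lpiohnWWhJOQcJSmtvm5l3N1h4aElpSoiIWWp8jYl3Z2l5eGdWKG2ujn1re2x8iEc4WWhYaWkaSEqKWnx+eVdGN2h4eFmJS5mIaGhoao18enmJeGdHOmt5jZlnNzg4Smh3R0hYVzlbjHqJWop9inl4OFh4eFmISXp4eHdXWFl5enuJd2cpTYpoTVhZWol4WDhGV1hXaHhYWVp6eXl9eXp4SFh4eGh3WFqJeXhnaFhXV2lseXcaTZk6jYlnSWppepqJWnp5eYp6iXdYeXpcXnhZaEh4eHh4aEdISEhoeHdnZ2dre4hYC2hKbGt3SEubm4p7a3p5eHh4eHdna3tID4lXV1h4eHh4eGdJWomIiHh4d2dafJt4GDY5a3yKeCpaeGhYZll6iYp7e3x+f4+bLC6JR1doeHh7i4tpK4qJioqKenp7eWdJK3pJfHlqenhIR1doaHhYWHl4OSsbBgsNCSkoOFh4iIhw=="/>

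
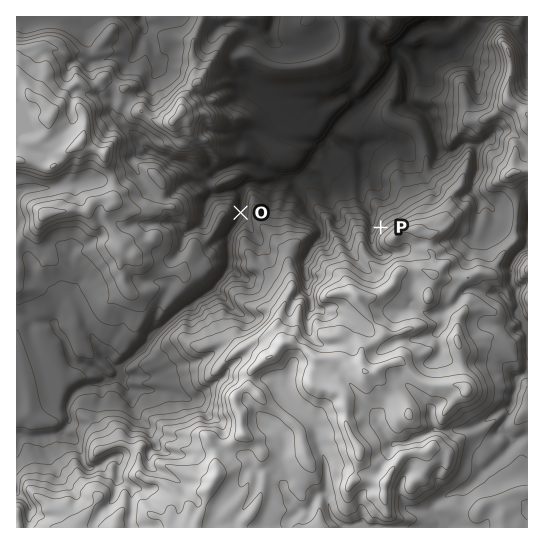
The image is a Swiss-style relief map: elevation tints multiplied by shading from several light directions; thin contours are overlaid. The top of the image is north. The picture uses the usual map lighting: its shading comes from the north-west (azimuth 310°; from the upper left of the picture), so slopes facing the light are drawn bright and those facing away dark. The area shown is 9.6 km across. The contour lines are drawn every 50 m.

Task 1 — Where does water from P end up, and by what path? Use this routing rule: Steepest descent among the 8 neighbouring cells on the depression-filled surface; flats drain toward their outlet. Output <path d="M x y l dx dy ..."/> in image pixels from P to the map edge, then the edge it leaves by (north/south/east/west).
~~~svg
<path d="M381 227l-3-2-4 0-1-2-2-2 0-6-6-9-4-9 0-24 1-2 0-9-1-1 0-6-7-8-11-4-9-8-1 0 0-6 5-8 12-12 1 0 10-10 4-1 21-21 9-19 0-8 7-7 1-5 12-12 3 0 4-3 3 0 5-2 5 0 3-2 1-2"/>
exit: north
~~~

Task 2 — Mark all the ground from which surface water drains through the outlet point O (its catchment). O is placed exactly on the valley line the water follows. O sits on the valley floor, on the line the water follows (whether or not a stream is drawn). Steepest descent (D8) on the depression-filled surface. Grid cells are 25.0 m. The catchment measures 24.332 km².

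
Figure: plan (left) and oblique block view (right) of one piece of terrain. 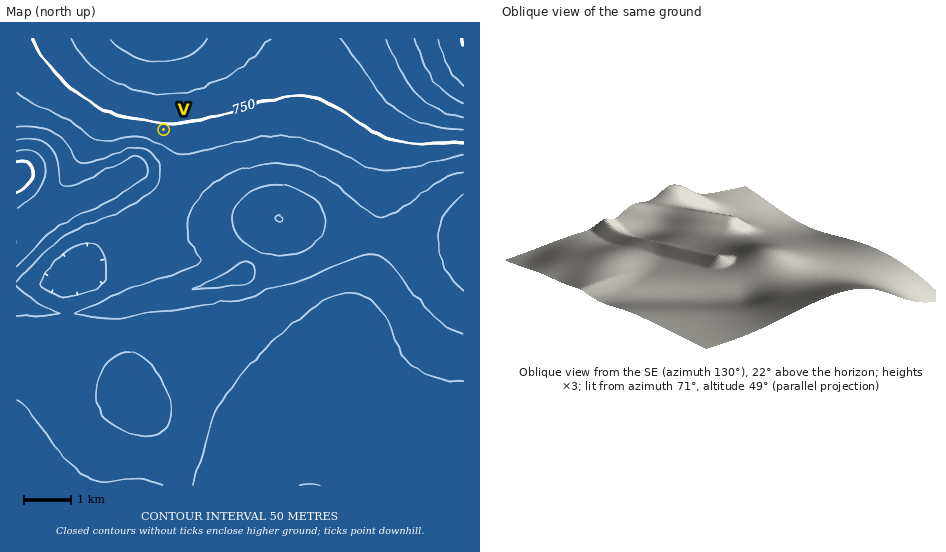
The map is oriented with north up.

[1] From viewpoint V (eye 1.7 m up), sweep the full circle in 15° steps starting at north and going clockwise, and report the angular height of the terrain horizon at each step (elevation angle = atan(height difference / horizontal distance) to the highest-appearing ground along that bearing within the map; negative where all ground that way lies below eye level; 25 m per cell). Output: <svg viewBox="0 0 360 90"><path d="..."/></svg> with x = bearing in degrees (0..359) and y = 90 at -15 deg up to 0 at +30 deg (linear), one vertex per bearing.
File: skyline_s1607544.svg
<svg viewBox="0 0 360 90"><path d="M0 68l15-1 15-2 15-2 15-1 15-1 15-2 15-3 15-2 15-1 15 0 15-2 15-3 15-4 15-3 15 0 15 6 15 4 15 5 15 3 15 1 15 3 15 3 15 2"/></svg>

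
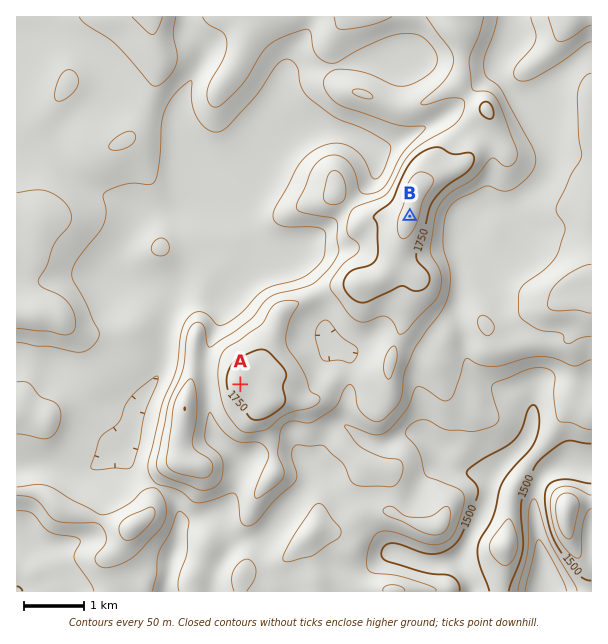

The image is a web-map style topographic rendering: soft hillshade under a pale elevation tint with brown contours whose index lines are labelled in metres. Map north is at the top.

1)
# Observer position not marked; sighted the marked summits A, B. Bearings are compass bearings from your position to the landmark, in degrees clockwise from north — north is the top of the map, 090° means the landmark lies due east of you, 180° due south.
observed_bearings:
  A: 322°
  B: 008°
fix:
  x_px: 364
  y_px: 543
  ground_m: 1570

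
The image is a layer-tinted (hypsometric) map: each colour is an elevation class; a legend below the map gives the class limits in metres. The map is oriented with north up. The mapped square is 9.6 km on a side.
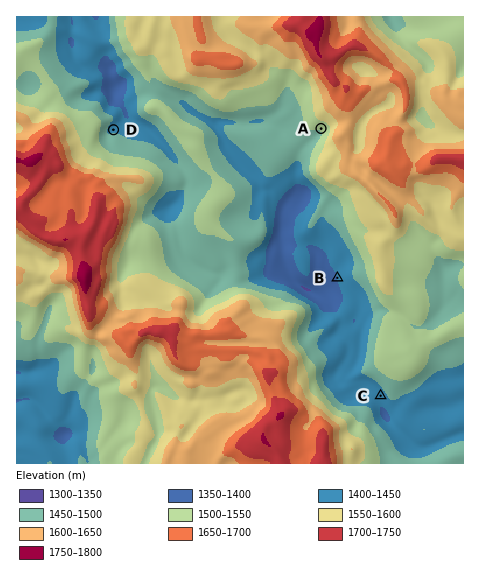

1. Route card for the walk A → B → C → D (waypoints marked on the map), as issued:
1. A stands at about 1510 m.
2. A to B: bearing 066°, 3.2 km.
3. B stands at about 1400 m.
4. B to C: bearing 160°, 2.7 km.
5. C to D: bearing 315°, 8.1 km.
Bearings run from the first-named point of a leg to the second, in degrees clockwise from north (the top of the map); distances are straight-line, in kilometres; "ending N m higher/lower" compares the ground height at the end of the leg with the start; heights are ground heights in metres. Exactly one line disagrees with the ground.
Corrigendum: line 2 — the bearing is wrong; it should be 174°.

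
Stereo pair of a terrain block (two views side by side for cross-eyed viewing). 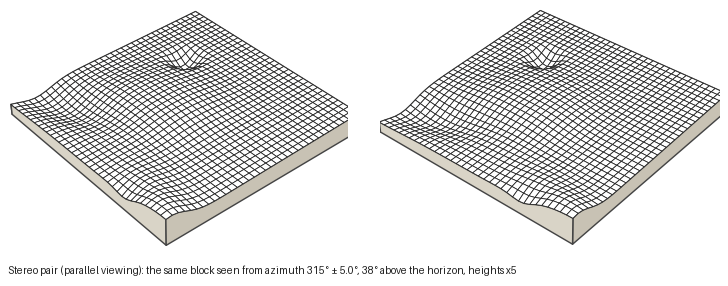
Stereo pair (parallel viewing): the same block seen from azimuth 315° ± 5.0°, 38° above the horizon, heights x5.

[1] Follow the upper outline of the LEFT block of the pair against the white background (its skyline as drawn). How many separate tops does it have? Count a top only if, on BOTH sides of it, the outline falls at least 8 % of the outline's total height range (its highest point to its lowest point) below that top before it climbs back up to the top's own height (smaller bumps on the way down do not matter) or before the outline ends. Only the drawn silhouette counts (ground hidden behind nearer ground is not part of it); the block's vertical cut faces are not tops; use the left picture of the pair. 6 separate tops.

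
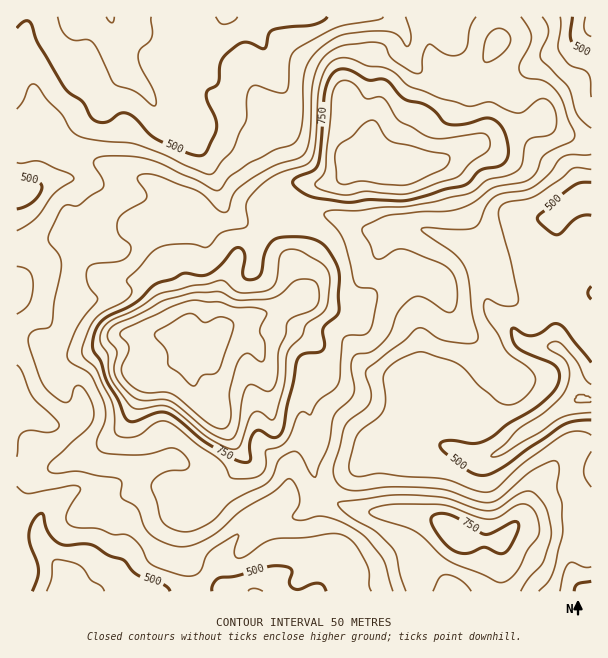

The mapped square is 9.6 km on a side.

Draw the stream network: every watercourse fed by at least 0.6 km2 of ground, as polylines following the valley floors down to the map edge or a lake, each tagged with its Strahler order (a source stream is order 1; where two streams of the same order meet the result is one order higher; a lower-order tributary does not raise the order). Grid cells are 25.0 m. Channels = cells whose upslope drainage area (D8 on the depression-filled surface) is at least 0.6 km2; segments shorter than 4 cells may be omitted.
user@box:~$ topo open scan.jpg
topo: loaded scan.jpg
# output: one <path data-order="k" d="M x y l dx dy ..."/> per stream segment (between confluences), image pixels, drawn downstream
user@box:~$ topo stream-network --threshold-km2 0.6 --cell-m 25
<path data-order="2" d="M90 591l-27 0"/><path data-order="1" d="M128 591l-38 0"/><path data-order="1" d="M582 591l5 0"/><path data-order="2" d="M587 591l4 0"/><path data-order="1" d="M320 587l-2 1 0 3"/><path data-order="2" d="M65 585l-2 6"/><path data-order="1" d="M579 584l8 7"/><path data-order="1" d="M66 581l0 3-1 1"/><path data-order="1" d="M287 572l-20 19-12 0"/><path data-order="1" d="M345 566l-1 0-26 25"/><path data-order="1" d="M123 558l-33 33"/><path data-order="2" d="M288 489l-1 5-12 12-2 0-3 3-6 3-4 4-2 0-4 5-2 0-28 28-5 9 0 21 11 11 16 0 2 1 7 0"/><path data-order="1" d="M591 477l0-6"/><path data-order="2" d="M165 461l-12 6-3 0-39 19-6 0-1 2-24 0-9 4-5 5-4 1-3 3-9 5-9 9 0 3-2 1 0 20 6 10 8 8 0 1 10 12 2 3 0 12"/><path data-order="1" d="M177 461l-12 0"/><path data-order="3" d="M486 458l3 0 12-6 21-18 5-2 0-1 1 0 5-5 13-6 6-6 2 0 4-4 5-2 3-3 9-4 10 0"/><path data-order="1" d="M294 456l0 3-3 5 0 7-1 2 0 15-2 1"/><path data-order="1" d="M366 455l12-12 3-2"/><path data-order="1" d="M428 446l16 0"/><path data-order="3" d="M444 446l6 1 2 2 3 0 18 9 13 0"/><path data-order="2" d="M381 441l51 0"/><path data-order="2" d="M432 441l6 2 2 1 3 0"/><path data-order="1" d="M425 438l6 2 1 1"/><path data-order="1" d="M168 420l0 38-3 3"/><path data-order="2" d="M425 404l0 3 3 6 0 6 1 1 0 8 3 6 11 10"/><path data-order="3" d="M585 401l6 0"/><path data-order="2" d="M422 398l3 6"/><path data-order="1" d="M252 393l0 5 2 1 0 9 1 2 0 12 2 1 0 12 1 2 0 3 2 3 28 28 0 18"/><path data-order="1" d="M425 393l0 11"/><path data-order="1" d="M309 387l0 9 14 14 4 1 5 5 1 0 21 21 9 4 18 0"/><path data-order="1" d="M80 381l0 14 1 1 0 18-9 9-6 0-1 2-14 0-6-5-15-7-3 0-6-3-4 0 0-2"/><path data-order="2" d="M552 345l2 0 7 8 5 1 4 5 5 9 0 4 1 2 0 13 2 2 0 6 1 0 6 6"/><path data-order="1" d="M417 338l0 49 3 5 2 6"/><path data-order="1" d="M333 332l2 0 22 22 2 5 13 13 6 0 2 2 9 0 1 1 3 0 9 5 3 3 2 0 15 15"/><path data-order="1" d="M548 311l4 7 0 27"/><path data-order="2" d="M24 297l-7 0 0-4"/><path data-order="1" d="M105 297l-81 0"/><path data-order="1" d="M17 288l0 5"/><path data-order="1" d="M254 266l0-8 1-1 0-20-1-3-32-30 0-4-1-2"/><path data-order="1" d="M378 254l3-5 2-9 9-10"/><path data-order="1" d="M108 251l-6-2-16-16-8-15 0-33-6-6"/><path data-order="2" d="M392 230l3 0 1-2 24 0 2 2 3 0 1 1 12 3 5 3 7 2 9 4 17 17 3 6 1 9 2 1 0 5 1 1 0 6 2 2 0 4 1 2 0 4 6 11 23 21 3 6 6 6 3 0 1 1 24 0"/><path data-order="1" d="M558 219l17-16"/><path data-order="2" d="M558 216l12-12 5-1"/><path data-order="1" d="M518 215l3 0 1 1 36 0"/><path data-order="1" d="M303 212l9 0 2 1 12 0 1 2 5 0 1 1 8 2 24 12 27 0"/><path data-order="1" d="M221 209l0-11"/><path data-order="2" d="M575 203l4-3 5 0 3-2"/><path data-order="2" d="M221 198l-2-9-6-10 0-3-4-8 0-3-3-6-3-3 0-1-27-27"/><path data-order="2" d="M587 198l4 0"/><path data-order="1" d="M141 197l-4 0-2-2-13 0-2-1-4 0-17-9-3 0-1-2-8 0-6-3-6 0-3-1"/><path data-order="1" d="M582 194l5 4"/><path data-order="2" d="M72 179l-13 0-2 1-9 2-7 4-3 0-9 5-12 1"/><path data-order="1" d="M189 134l-13-6"/><path data-order="2" d="M173 125l-2 0-13-14-9-16-26-26"/><path data-order="1" d="M194 125l-21 0"/><path data-order="1" d="M290 114l0-9"/><path data-order="1" d="M291 113l0-6-1-2"/><path data-order="2" d="M290 105l0-3-5-9-3-3-1-4-3-3-3-6-3-12-3-5 0-3-9-18-23-22-12 0"/><path data-order="1" d="M105 98l3-3 0-2 14-13 1-3 0-8"/><path data-order="1" d="M411 87l3-6 0-15-4-6 0-1"/><path data-order="1" d="M458 84l-8 0-1-1-5 0-19-9-15-15"/><path data-order="2" d="M123 69l-3-6 0-4-1-2 0-4-2-2 0-12-1-1 0-8-5-9 0-4-1 0"/><path data-order="2" d="M410 59l-2-3 0-12-1-2-2-9-15-15-3 0-1-1-107 0"/><path data-order="1" d="M548 56l1-2 3 0 9-4 6-6 2 0 6-6 6-3 10-9"/><path data-order="1" d="M209 38l12-12 3-6 0-3 1 0"/><path data-order="1" d="M74 29l10-12 26 0"/><path data-order="2" d="M591 26l0-5"/>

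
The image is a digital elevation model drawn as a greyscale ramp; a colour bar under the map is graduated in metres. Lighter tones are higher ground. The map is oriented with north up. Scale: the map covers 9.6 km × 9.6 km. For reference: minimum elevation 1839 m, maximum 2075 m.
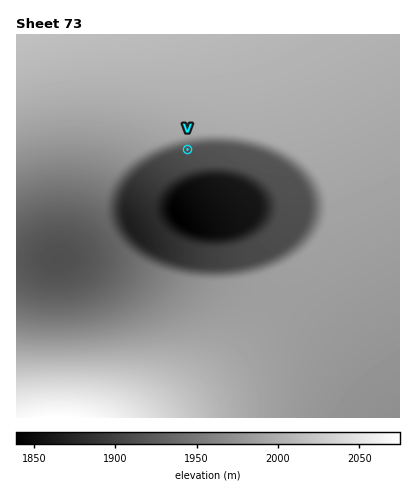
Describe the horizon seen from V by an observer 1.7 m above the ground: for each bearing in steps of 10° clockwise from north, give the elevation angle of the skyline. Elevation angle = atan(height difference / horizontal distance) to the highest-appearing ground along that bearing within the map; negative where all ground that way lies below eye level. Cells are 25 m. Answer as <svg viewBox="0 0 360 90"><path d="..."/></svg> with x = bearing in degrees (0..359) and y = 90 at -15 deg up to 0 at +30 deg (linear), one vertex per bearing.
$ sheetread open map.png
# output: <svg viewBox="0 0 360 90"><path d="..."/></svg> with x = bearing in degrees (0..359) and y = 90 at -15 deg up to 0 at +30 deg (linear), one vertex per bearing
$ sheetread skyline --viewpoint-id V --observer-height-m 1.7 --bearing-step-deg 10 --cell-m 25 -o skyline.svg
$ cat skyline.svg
<svg viewBox="0 0 360 90"><path d="M0 34l10 1 10 2 10 2 10 3 10 3 10 4 10 3 10 3 10 1 10 1 10 1 10 0 10 0 10 0 10 0 10 0 10 0 10 0 10 0 10 0 10 0 10 1 10 0 10 0 10-2 10-2 10-2 10-4 10-3 10-4 10-2 10-3 10-2 10-1 10 0"/></svg>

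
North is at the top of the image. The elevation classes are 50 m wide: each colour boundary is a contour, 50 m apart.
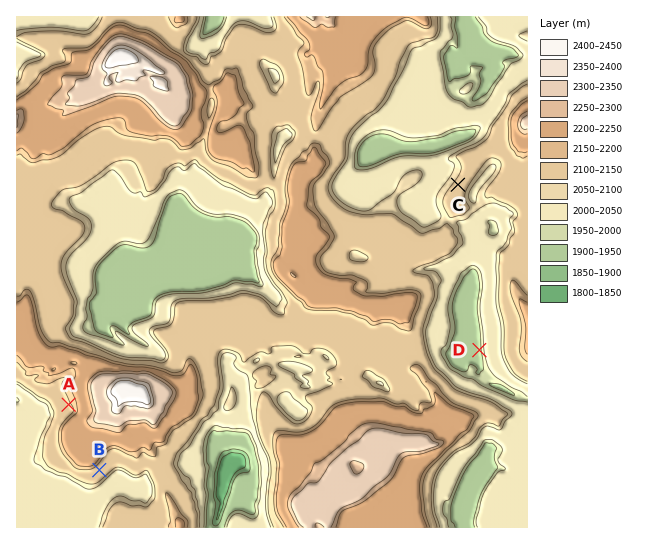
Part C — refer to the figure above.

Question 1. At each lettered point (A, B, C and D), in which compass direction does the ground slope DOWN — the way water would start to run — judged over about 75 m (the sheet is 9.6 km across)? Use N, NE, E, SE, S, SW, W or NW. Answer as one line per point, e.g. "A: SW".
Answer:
A: SW
B: SE
C: NW
D: W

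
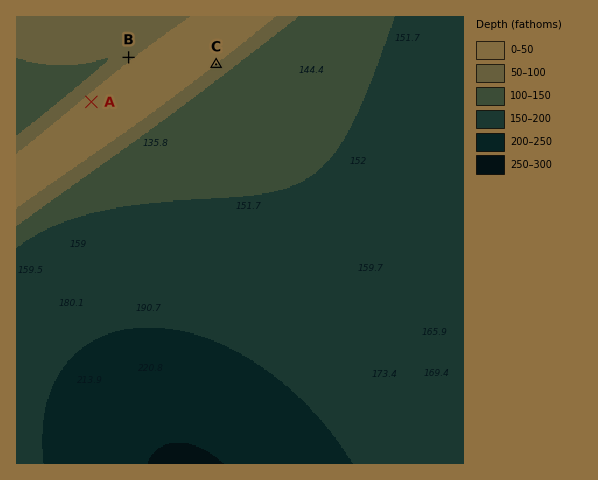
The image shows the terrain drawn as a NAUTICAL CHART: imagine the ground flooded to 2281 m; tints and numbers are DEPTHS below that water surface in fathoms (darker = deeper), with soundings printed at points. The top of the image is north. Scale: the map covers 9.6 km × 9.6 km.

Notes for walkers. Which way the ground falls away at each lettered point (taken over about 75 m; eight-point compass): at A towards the NW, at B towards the NW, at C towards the SE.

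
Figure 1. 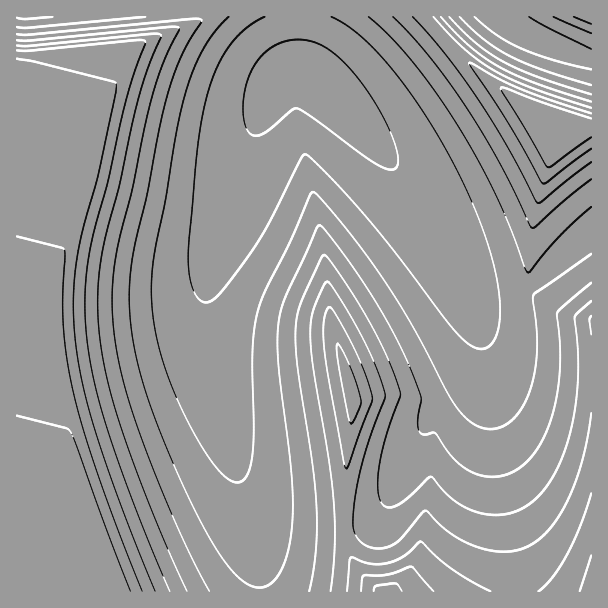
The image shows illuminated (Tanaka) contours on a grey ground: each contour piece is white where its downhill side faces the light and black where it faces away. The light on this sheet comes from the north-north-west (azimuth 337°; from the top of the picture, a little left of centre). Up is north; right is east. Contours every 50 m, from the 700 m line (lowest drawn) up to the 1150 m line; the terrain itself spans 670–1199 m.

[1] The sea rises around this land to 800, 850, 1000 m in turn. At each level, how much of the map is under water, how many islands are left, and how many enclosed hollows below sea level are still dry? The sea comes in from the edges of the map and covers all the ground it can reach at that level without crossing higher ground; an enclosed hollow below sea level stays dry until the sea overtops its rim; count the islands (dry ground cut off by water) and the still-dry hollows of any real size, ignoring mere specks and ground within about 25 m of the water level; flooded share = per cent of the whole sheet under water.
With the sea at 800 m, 34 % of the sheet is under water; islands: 0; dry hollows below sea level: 0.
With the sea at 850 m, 49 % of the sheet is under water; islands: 0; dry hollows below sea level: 0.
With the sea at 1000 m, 80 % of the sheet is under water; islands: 1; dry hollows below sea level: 0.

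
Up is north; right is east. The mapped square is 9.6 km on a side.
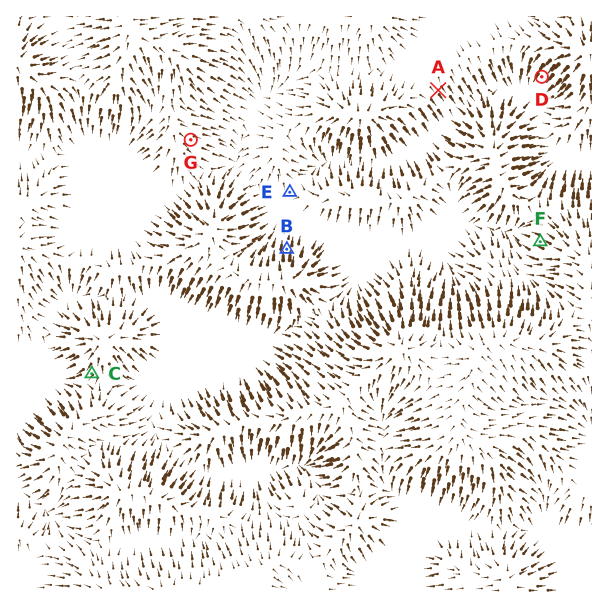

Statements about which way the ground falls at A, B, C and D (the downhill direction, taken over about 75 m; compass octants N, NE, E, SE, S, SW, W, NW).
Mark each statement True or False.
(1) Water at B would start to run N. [True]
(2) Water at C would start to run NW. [False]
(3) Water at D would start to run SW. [True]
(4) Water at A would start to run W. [False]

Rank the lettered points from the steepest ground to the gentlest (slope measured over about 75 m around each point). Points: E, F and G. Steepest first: F G E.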